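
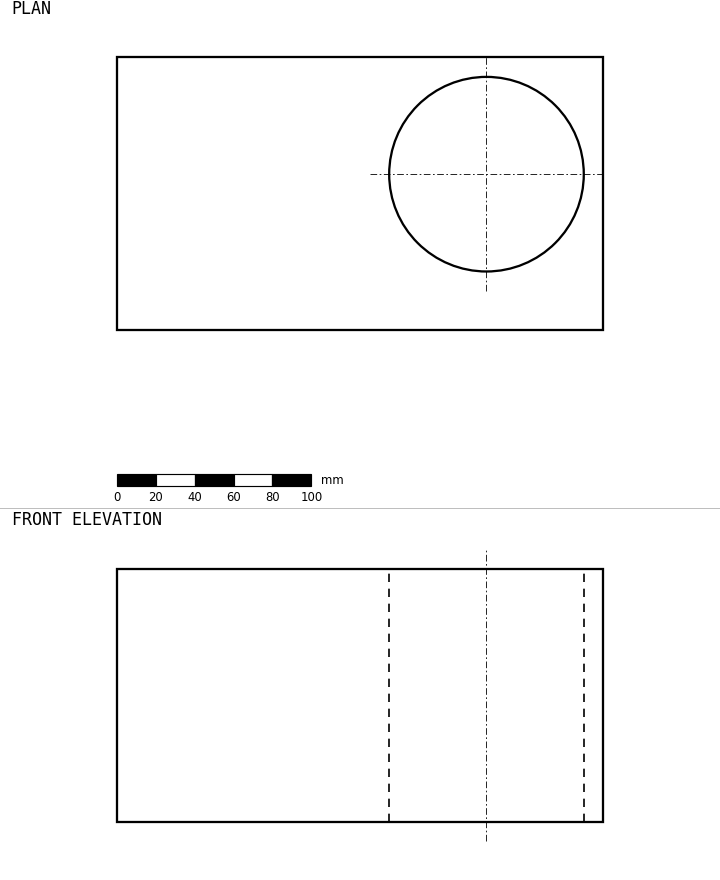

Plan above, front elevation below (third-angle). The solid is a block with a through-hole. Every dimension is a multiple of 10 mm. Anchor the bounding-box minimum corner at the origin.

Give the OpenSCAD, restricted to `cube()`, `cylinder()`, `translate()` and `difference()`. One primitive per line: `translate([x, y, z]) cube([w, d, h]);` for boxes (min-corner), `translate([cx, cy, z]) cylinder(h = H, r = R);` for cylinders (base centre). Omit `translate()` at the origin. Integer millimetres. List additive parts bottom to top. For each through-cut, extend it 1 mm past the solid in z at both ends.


difference() {
  cube([250, 140, 130]);
  translate([190, 80, -1]) cylinder(h = 132, r = 50);
}


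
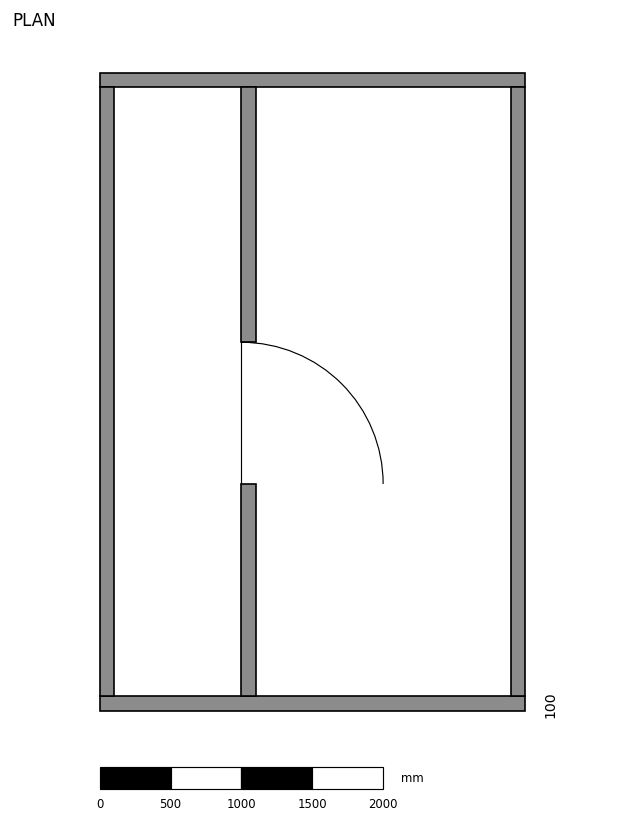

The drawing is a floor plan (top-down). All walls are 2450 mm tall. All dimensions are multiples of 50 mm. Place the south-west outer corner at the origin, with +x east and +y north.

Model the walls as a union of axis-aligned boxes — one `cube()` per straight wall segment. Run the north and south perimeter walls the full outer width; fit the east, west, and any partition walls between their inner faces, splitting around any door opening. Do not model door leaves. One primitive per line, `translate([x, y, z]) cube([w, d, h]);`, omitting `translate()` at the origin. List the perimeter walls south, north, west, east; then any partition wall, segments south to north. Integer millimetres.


cube([3000, 100, 2450]);
translate([0, 4400, 0]) cube([3000, 100, 2450]);
translate([0, 100, 0]) cube([100, 4300, 2450]);
translate([2900, 100, 0]) cube([100, 4300, 2450]);
translate([1000, 100, 0]) cube([100, 1500, 2450]);
translate([1000, 2600, 0]) cube([100, 1800, 2450]);


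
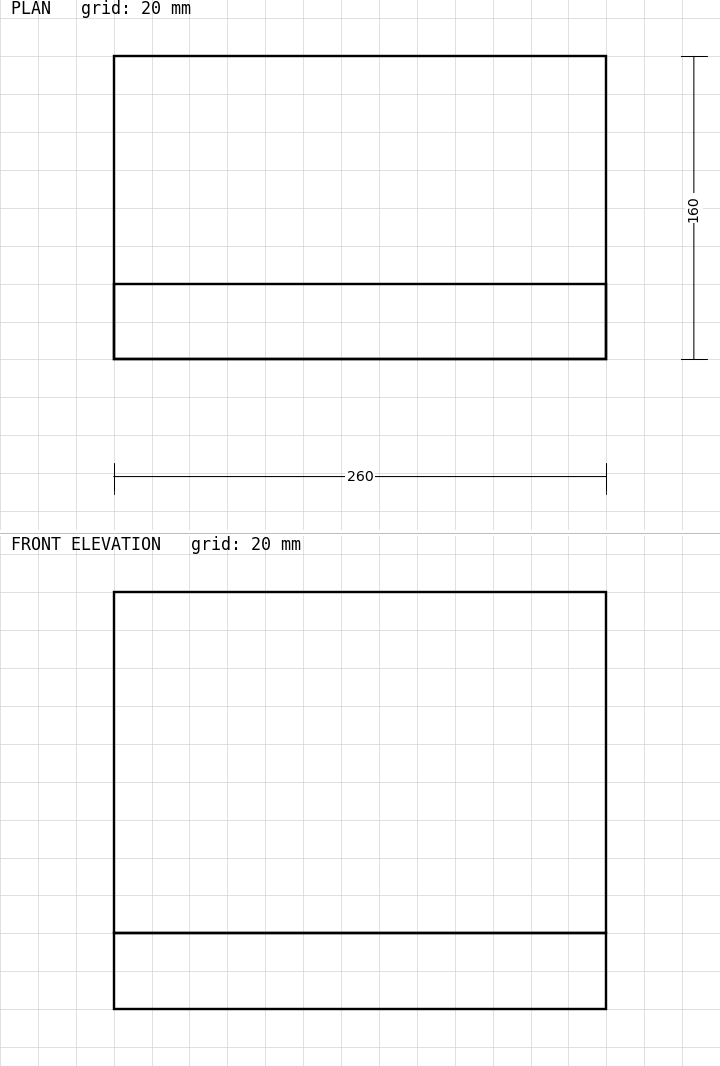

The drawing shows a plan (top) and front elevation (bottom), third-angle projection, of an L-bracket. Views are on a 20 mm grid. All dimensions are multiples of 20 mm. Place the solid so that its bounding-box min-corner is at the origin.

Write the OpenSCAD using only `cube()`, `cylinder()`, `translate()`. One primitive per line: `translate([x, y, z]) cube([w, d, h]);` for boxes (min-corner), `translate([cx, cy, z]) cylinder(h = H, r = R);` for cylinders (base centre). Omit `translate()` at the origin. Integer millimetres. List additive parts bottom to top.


cube([260, 160, 40]);
translate([0, 0, 40]) cube([260, 40, 180]);


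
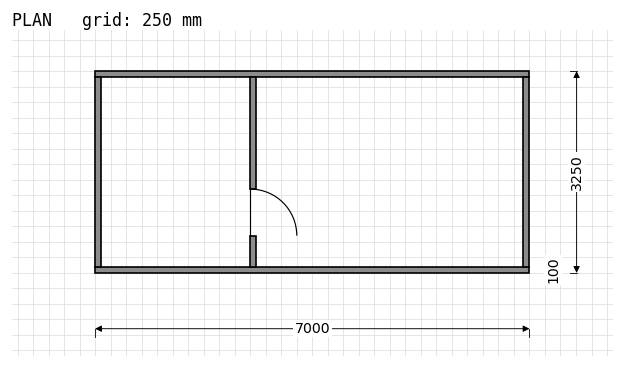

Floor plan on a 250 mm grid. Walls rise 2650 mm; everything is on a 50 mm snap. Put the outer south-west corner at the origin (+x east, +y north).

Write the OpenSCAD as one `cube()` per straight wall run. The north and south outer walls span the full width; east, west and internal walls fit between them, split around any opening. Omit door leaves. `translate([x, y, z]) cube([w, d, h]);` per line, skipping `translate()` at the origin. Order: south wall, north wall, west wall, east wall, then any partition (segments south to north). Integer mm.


cube([7000, 100, 2650]);
translate([0, 3150, 0]) cube([7000, 100, 2650]);
translate([0, 100, 0]) cube([100, 3050, 2650]);
translate([6900, 100, 0]) cube([100, 3050, 2650]);
translate([2500, 100, 0]) cube([100, 500, 2650]);
translate([2500, 1350, 0]) cube([100, 1800, 2650]);


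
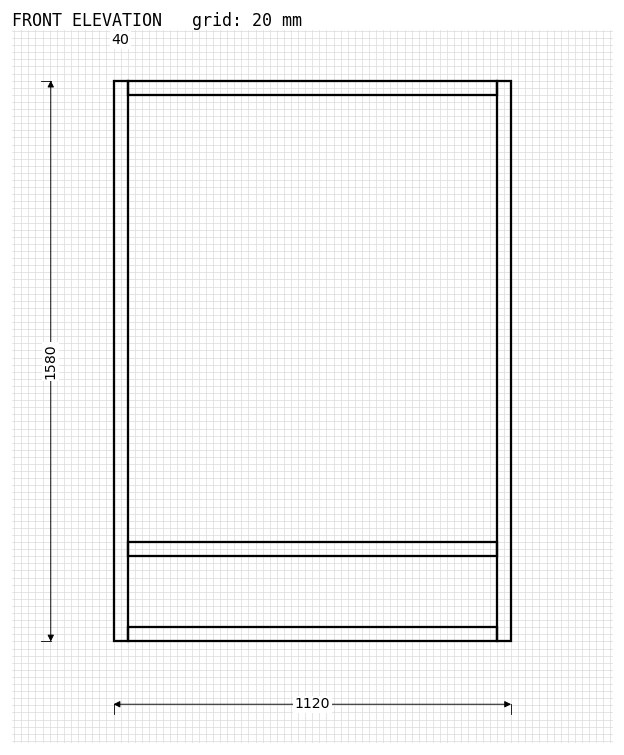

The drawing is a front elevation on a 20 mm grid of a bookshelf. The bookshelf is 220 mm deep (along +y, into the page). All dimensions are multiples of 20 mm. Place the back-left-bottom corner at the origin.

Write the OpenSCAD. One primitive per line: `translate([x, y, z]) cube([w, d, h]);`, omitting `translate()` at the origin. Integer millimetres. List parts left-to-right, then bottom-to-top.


cube([40, 220, 1580]);
translate([40, 0, 0]) cube([1040, 220, 40]);
translate([40, 0, 240]) cube([1040, 220, 40]);
translate([40, 0, 1540]) cube([1040, 220, 40]);
translate([1080, 0, 0]) cube([40, 220, 1580]);


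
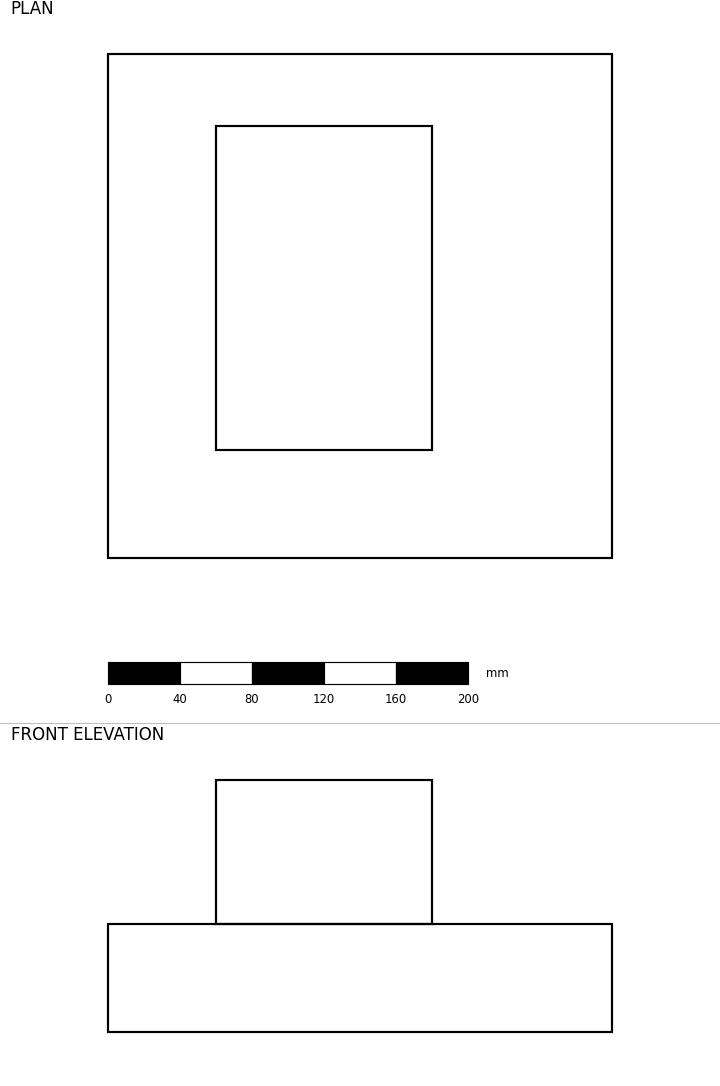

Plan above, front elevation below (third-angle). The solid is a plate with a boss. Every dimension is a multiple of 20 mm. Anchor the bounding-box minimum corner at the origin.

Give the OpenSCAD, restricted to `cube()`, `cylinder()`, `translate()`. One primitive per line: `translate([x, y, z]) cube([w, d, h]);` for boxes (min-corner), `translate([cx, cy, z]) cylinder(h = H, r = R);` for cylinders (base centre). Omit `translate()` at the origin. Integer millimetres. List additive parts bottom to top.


cube([280, 280, 60]);
translate([60, 60, 60]) cube([120, 180, 80]);


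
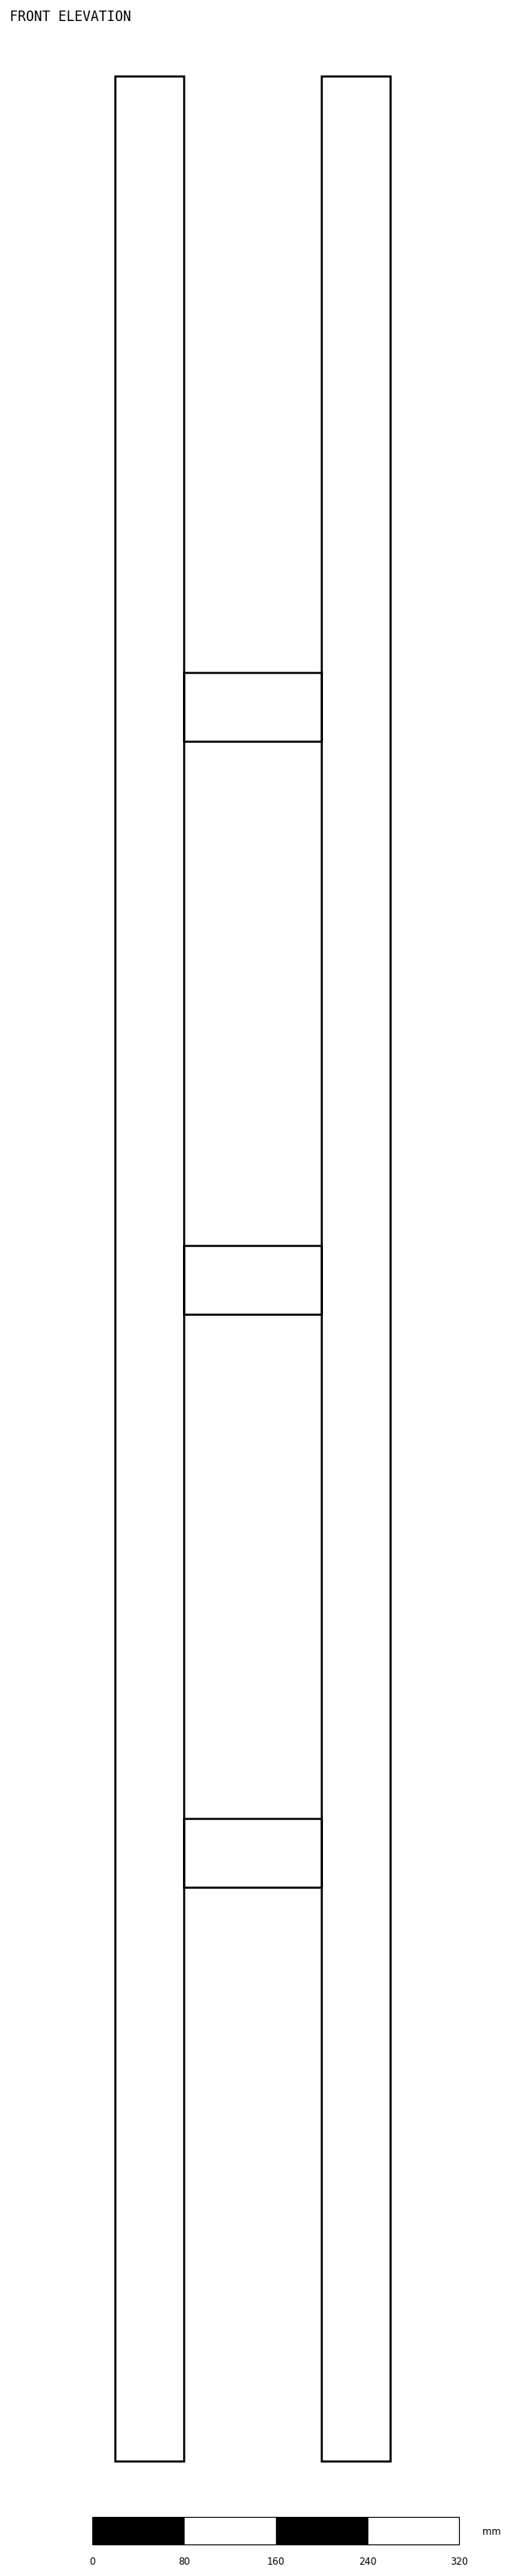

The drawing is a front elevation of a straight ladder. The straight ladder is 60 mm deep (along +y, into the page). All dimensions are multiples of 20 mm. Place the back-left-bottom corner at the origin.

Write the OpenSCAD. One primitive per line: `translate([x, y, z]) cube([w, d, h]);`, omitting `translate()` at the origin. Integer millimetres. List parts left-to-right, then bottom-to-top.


cube([60, 60, 2080]);
translate([60, 0, 500]) cube([120, 60, 60]);
translate([60, 0, 1000]) cube([120, 60, 60]);
translate([60, 0, 1500]) cube([120, 60, 60]);
translate([180, 0, 0]) cube([60, 60, 2080]);


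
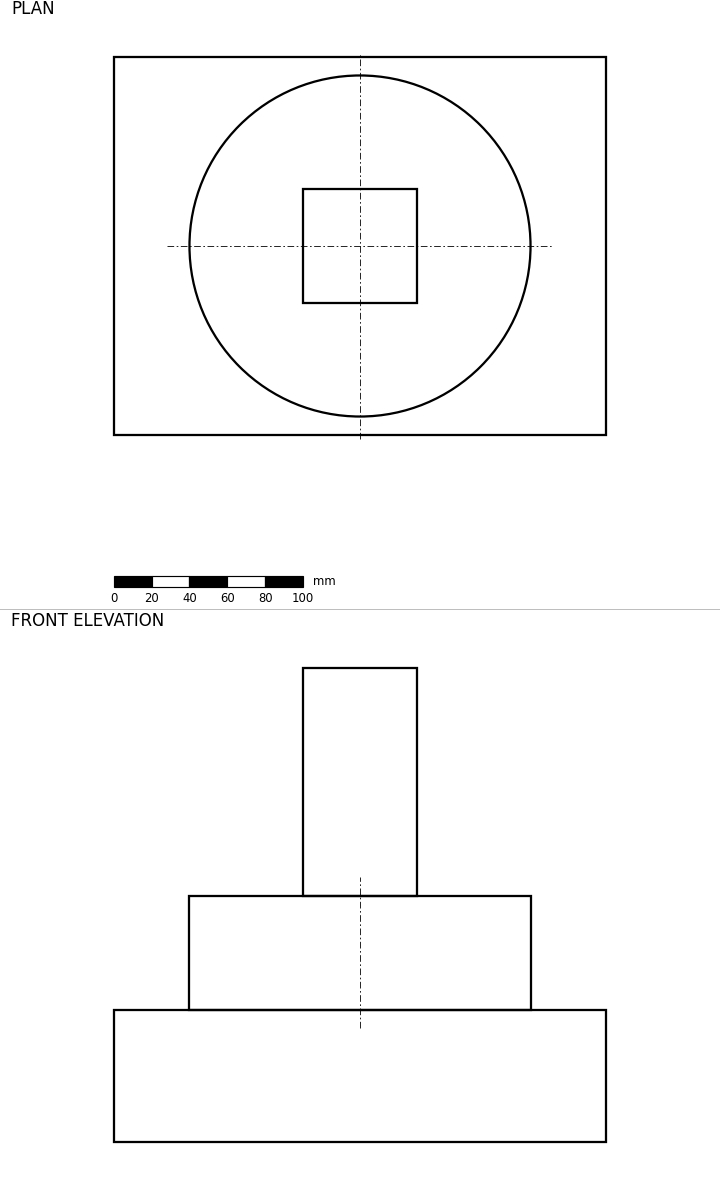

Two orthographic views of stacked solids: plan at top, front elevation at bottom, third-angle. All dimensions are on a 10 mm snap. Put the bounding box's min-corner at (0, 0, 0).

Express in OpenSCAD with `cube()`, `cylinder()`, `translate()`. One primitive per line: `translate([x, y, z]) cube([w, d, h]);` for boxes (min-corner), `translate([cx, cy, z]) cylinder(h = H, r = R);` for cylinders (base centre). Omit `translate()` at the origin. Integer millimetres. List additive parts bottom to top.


cube([260, 200, 70]);
translate([130, 100, 70]) cylinder(h = 60, r = 90);
translate([100, 70, 130]) cube([60, 60, 120]);


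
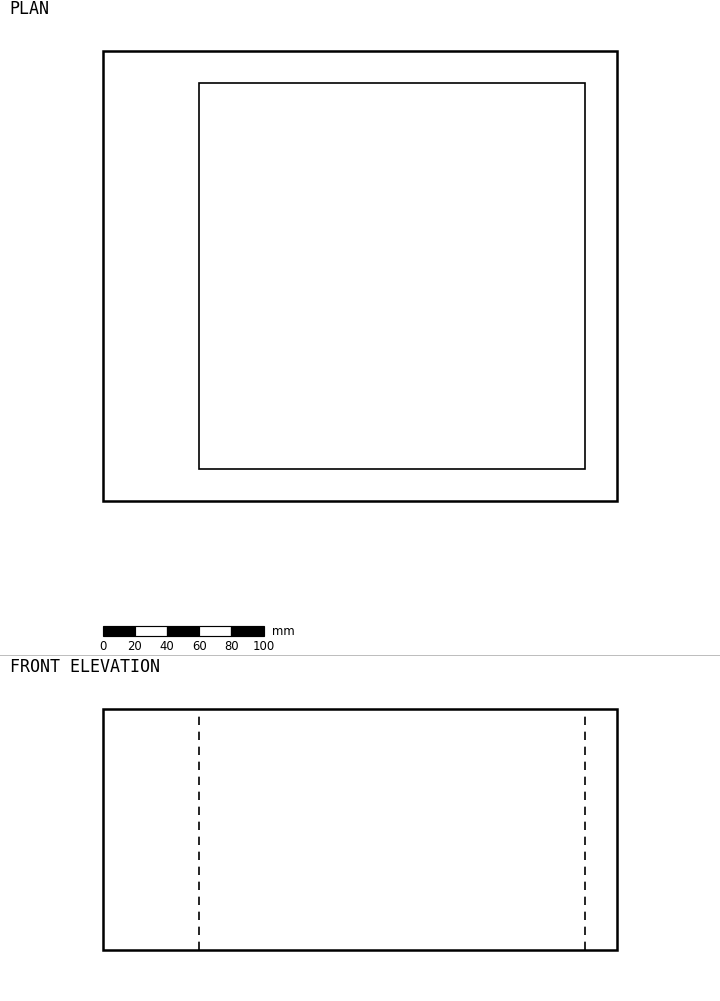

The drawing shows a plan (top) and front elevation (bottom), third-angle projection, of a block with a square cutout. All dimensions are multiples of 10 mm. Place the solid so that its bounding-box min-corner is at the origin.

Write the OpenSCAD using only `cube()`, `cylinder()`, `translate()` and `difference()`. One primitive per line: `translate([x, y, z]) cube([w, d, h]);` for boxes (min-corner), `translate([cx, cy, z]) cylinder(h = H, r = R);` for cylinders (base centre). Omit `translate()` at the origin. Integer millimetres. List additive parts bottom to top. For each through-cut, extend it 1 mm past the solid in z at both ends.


difference() {
  cube([320, 280, 150]);
  translate([60, 20, -1]) cube([240, 240, 152]);
}


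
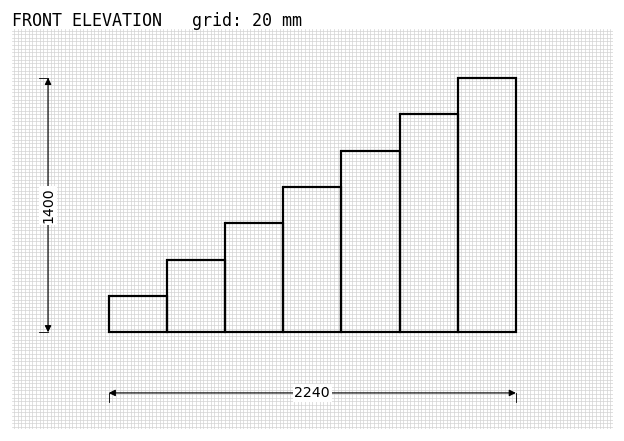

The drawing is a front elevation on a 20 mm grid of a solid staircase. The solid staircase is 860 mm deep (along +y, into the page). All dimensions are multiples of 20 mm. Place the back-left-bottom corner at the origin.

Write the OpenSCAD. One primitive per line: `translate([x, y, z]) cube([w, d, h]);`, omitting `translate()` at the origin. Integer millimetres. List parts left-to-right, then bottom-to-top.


cube([320, 860, 200]);
translate([320, 0, 0]) cube([320, 860, 400]);
translate([640, 0, 0]) cube([320, 860, 600]);
translate([960, 0, 0]) cube([320, 860, 800]);
translate([1280, 0, 0]) cube([320, 860, 1000]);
translate([1600, 0, 0]) cube([320, 860, 1200]);
translate([1920, 0, 0]) cube([320, 860, 1400]);


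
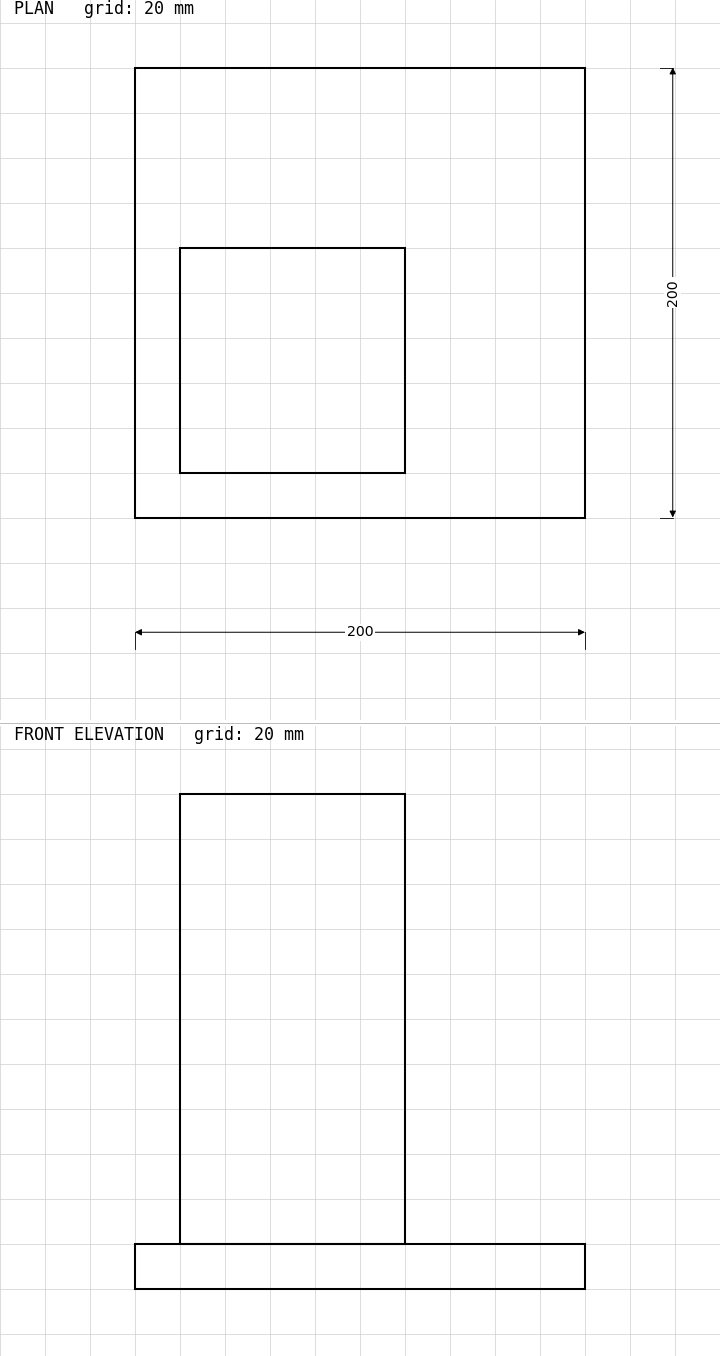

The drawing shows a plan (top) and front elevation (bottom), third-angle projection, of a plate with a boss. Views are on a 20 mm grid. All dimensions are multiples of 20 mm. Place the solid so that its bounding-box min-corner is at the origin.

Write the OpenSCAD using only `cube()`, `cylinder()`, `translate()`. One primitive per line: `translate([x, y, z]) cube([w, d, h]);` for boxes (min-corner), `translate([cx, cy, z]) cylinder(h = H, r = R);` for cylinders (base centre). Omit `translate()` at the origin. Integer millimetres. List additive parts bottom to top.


cube([200, 200, 20]);
translate([20, 20, 20]) cube([100, 100, 200]);


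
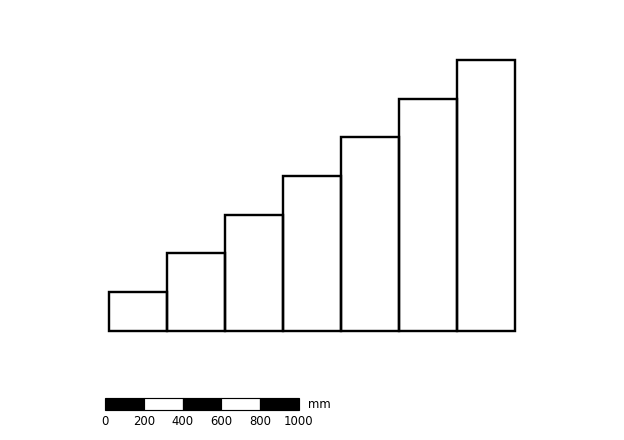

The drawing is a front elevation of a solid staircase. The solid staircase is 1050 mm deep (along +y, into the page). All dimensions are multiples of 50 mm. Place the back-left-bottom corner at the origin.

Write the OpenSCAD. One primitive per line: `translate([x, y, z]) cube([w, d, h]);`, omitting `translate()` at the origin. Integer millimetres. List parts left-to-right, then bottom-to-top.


cube([300, 1050, 200]);
translate([300, 0, 0]) cube([300, 1050, 400]);
translate([600, 0, 0]) cube([300, 1050, 600]);
translate([900, 0, 0]) cube([300, 1050, 800]);
translate([1200, 0, 0]) cube([300, 1050, 1000]);
translate([1500, 0, 0]) cube([300, 1050, 1200]);
translate([1800, 0, 0]) cube([300, 1050, 1400]);


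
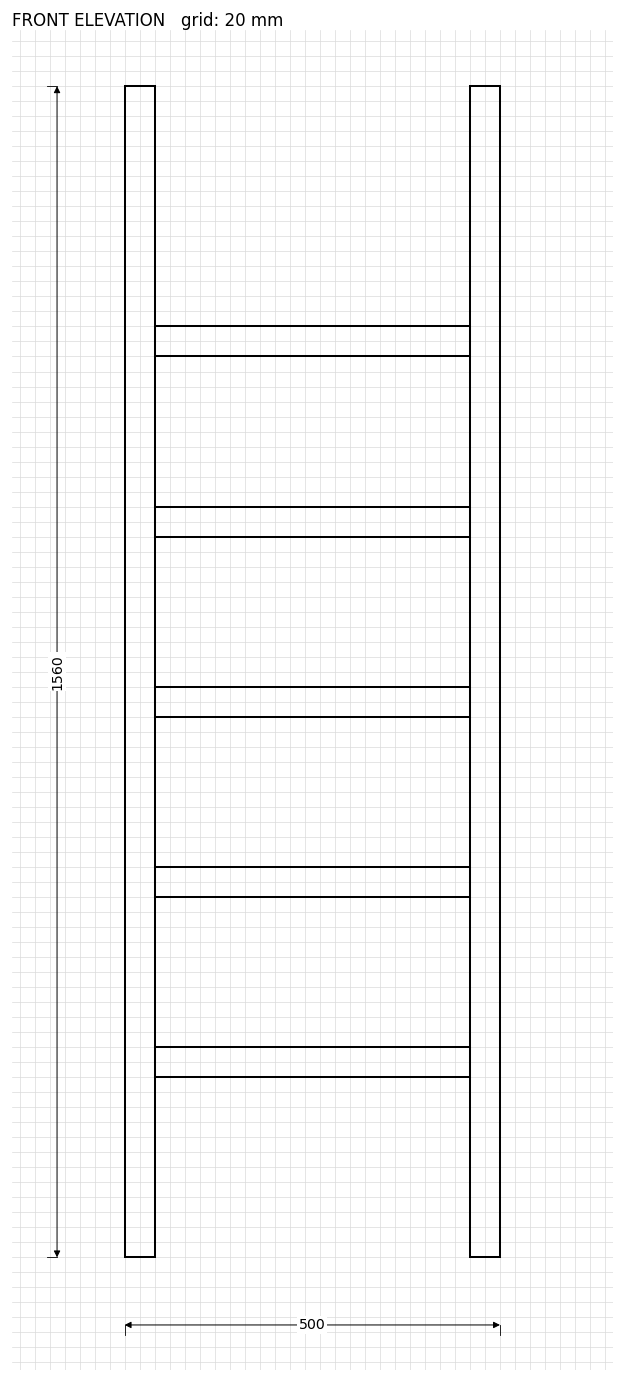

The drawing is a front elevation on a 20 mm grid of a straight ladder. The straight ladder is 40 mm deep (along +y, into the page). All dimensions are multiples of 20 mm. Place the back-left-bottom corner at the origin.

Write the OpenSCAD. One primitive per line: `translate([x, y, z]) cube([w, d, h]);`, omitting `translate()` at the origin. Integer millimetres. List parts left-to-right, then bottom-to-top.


cube([40, 40, 1560]);
translate([40, 0, 240]) cube([420, 40, 40]);
translate([40, 0, 480]) cube([420, 40, 40]);
translate([40, 0, 720]) cube([420, 40, 40]);
translate([40, 0, 960]) cube([420, 40, 40]);
translate([40, 0, 1200]) cube([420, 40, 40]);
translate([460, 0, 0]) cube([40, 40, 1560]);


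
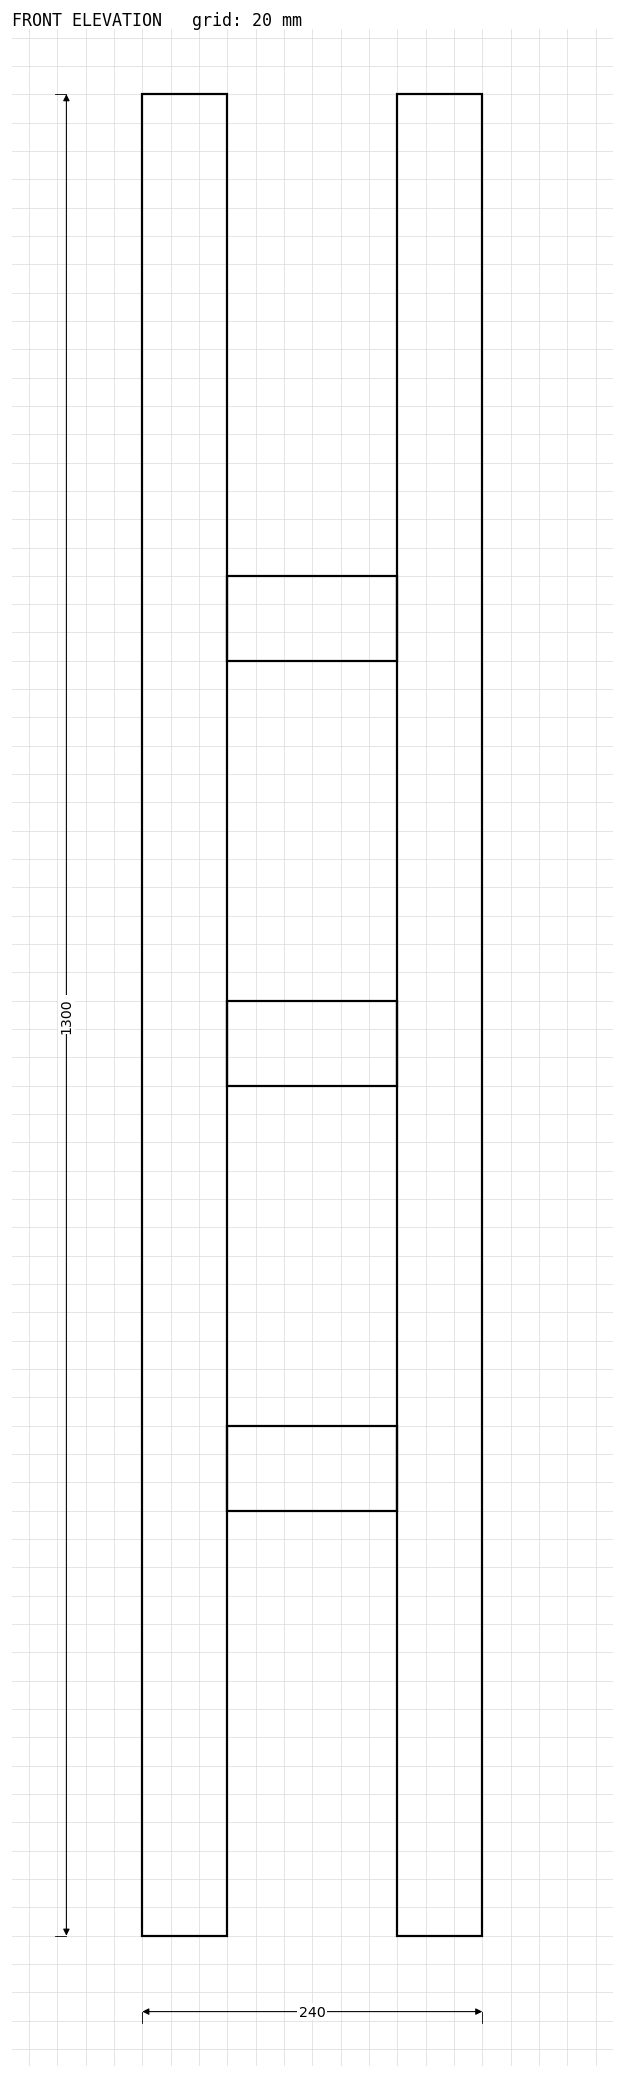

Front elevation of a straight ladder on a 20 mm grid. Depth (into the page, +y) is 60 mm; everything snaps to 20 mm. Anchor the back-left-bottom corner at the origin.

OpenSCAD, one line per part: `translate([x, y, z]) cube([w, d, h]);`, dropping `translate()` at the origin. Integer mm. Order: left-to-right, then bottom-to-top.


cube([60, 60, 1300]);
translate([60, 0, 300]) cube([120, 60, 60]);
translate([60, 0, 600]) cube([120, 60, 60]);
translate([60, 0, 900]) cube([120, 60, 60]);
translate([180, 0, 0]) cube([60, 60, 1300]);


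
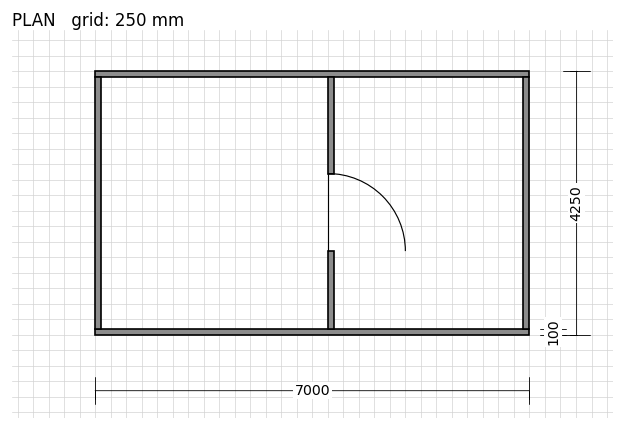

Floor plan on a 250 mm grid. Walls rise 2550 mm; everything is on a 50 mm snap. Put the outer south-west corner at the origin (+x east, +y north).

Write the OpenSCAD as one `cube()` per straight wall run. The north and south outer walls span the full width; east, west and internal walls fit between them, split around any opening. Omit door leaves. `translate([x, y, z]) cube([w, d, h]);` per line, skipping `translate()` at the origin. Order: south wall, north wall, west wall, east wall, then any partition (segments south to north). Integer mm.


cube([7000, 100, 2550]);
translate([0, 4150, 0]) cube([7000, 100, 2550]);
translate([0, 100, 0]) cube([100, 4050, 2550]);
translate([6900, 100, 0]) cube([100, 4050, 2550]);
translate([3750, 100, 0]) cube([100, 1250, 2550]);
translate([3750, 2600, 0]) cube([100, 1550, 2550]);


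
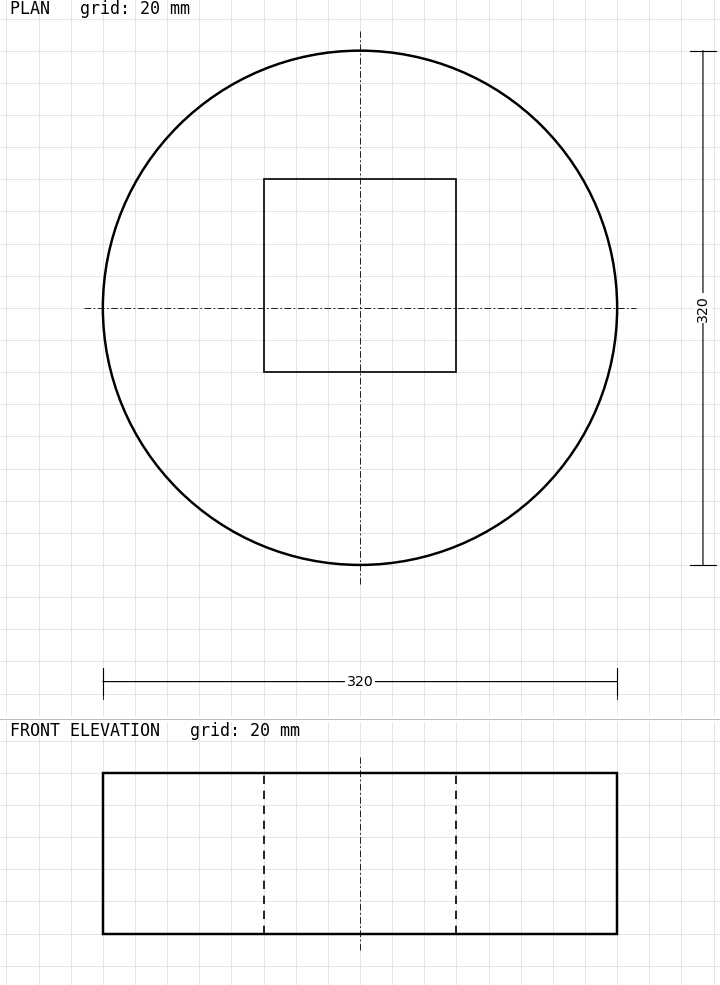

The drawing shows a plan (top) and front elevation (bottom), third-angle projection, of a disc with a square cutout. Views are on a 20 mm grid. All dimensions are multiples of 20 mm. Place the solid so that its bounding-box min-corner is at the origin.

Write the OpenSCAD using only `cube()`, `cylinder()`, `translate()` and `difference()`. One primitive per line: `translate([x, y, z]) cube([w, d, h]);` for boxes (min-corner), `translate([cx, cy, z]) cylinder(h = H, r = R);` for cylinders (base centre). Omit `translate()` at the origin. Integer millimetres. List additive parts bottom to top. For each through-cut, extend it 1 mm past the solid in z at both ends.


difference() {
  translate([160, 160, 0]) cylinder(h = 100, r = 160);
  translate([100, 120, -1]) cube([120, 120, 102]);
}


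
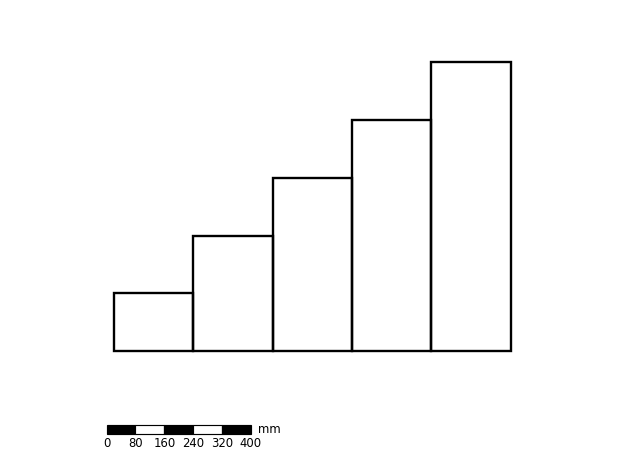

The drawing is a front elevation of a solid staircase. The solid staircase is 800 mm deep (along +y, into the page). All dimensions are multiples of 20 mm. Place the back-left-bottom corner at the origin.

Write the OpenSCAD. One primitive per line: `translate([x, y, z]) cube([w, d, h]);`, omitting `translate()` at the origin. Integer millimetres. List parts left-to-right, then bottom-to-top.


cube([220, 800, 160]);
translate([220, 0, 0]) cube([220, 800, 320]);
translate([440, 0, 0]) cube([220, 800, 480]);
translate([660, 0, 0]) cube([220, 800, 640]);
translate([880, 0, 0]) cube([220, 800, 800]);


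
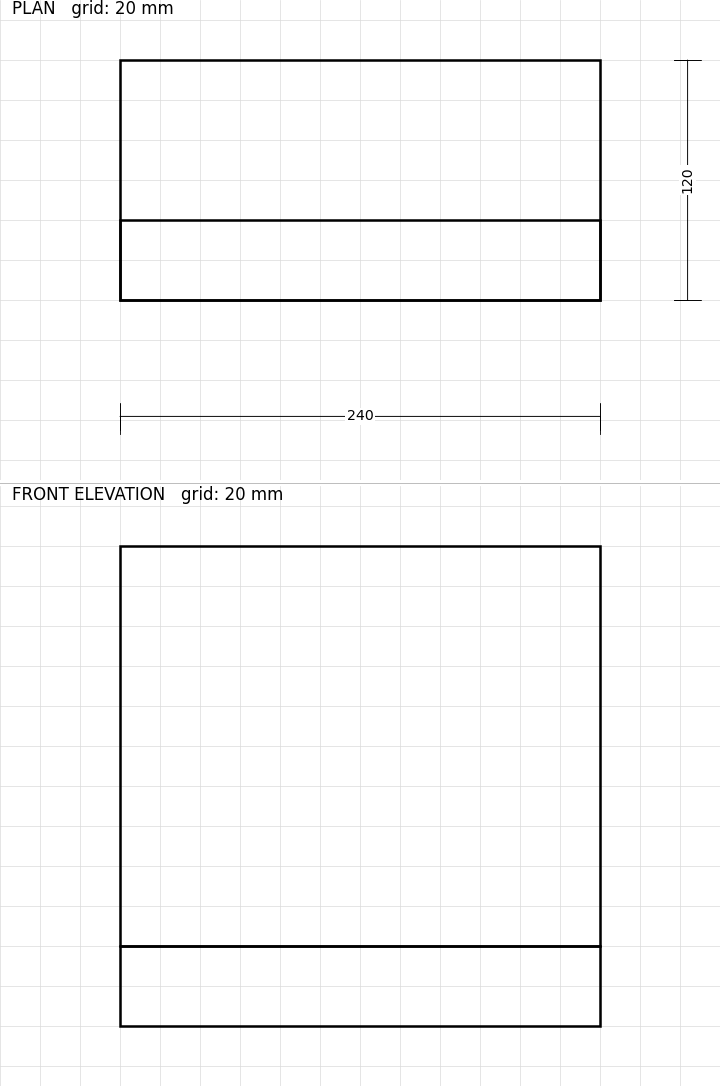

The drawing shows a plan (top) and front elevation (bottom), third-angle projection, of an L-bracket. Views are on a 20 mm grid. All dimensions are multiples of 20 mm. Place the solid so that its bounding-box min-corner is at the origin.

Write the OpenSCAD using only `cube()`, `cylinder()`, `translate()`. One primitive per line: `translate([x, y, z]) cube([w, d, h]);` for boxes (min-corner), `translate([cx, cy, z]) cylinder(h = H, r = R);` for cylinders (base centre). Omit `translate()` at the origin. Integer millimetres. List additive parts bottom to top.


cube([240, 120, 40]);
translate([0, 0, 40]) cube([240, 40, 200]);


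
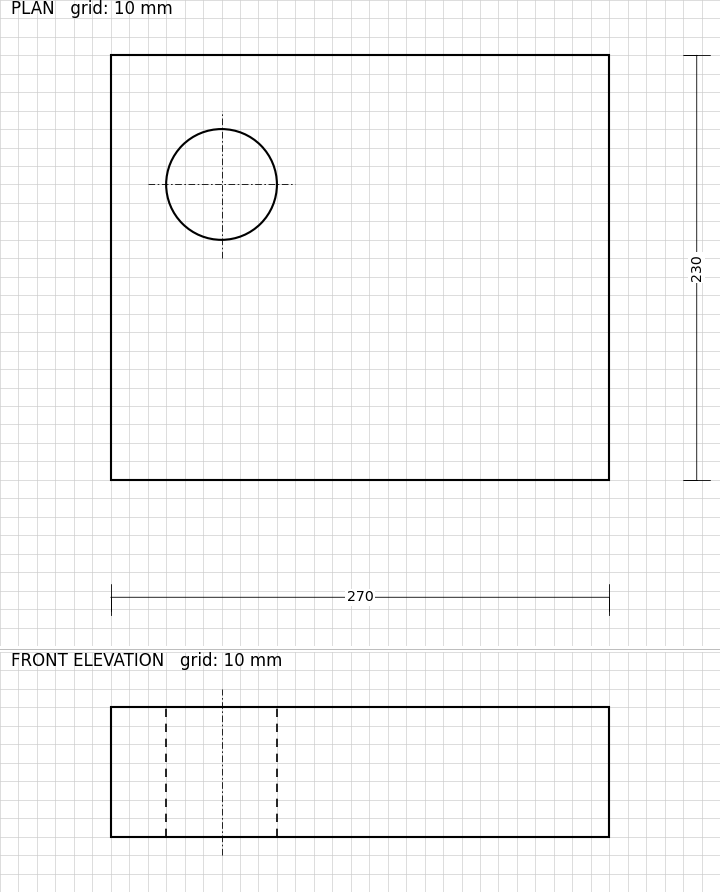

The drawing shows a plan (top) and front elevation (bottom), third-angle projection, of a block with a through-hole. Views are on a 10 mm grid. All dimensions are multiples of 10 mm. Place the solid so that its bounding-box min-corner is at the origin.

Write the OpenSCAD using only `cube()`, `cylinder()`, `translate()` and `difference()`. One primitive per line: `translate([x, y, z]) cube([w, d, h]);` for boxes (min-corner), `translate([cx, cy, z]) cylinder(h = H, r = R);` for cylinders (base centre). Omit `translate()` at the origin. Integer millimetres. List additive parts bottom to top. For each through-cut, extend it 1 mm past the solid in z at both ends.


difference() {
  cube([270, 230, 70]);
  translate([60, 160, -1]) cylinder(h = 72, r = 30);
}


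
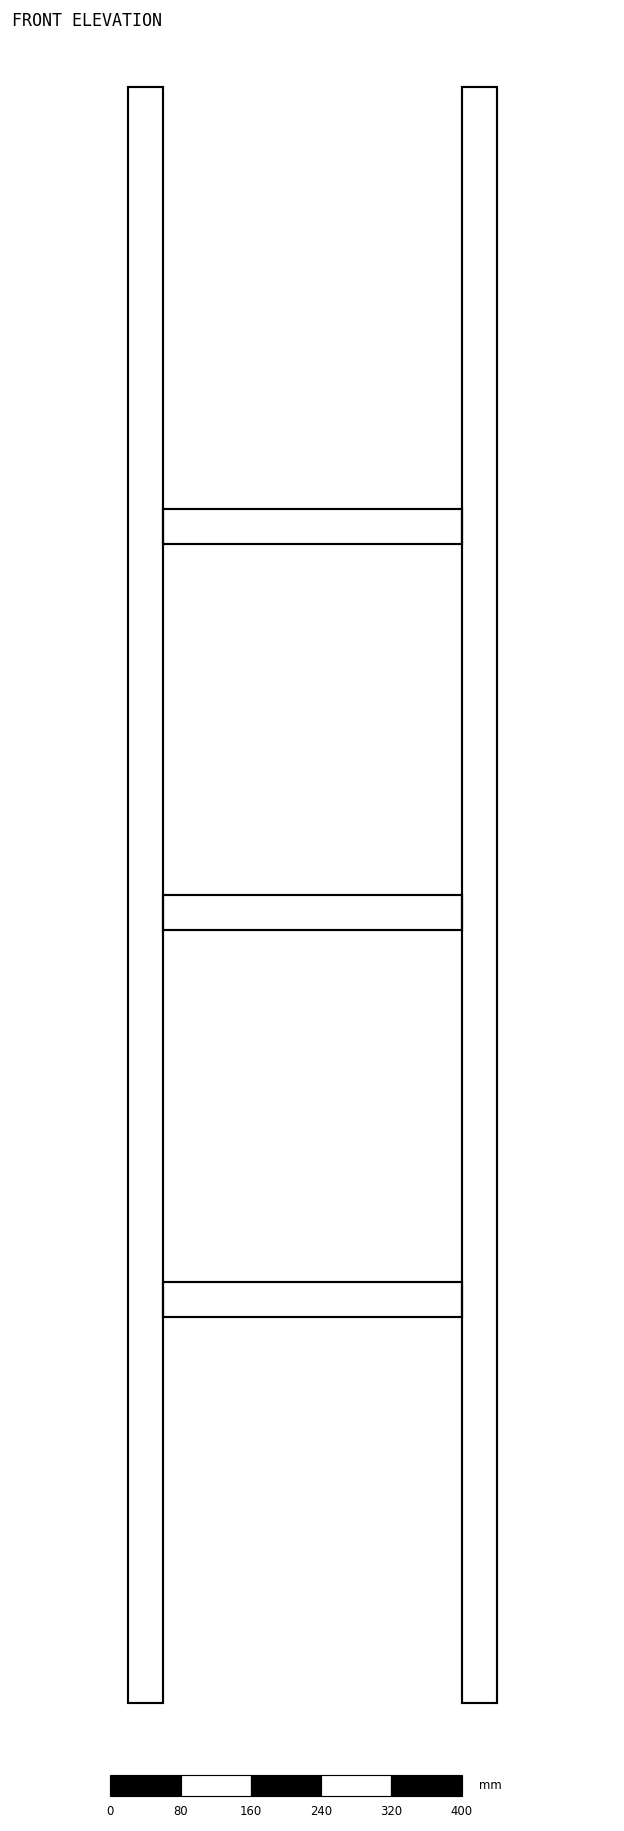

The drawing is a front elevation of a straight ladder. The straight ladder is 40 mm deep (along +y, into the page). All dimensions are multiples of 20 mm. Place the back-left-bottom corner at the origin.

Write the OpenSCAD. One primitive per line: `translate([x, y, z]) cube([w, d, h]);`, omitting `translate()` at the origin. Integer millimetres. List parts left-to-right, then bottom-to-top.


cube([40, 40, 1840]);
translate([40, 0, 440]) cube([340, 40, 40]);
translate([40, 0, 880]) cube([340, 40, 40]);
translate([40, 0, 1320]) cube([340, 40, 40]);
translate([380, 0, 0]) cube([40, 40, 1840]);


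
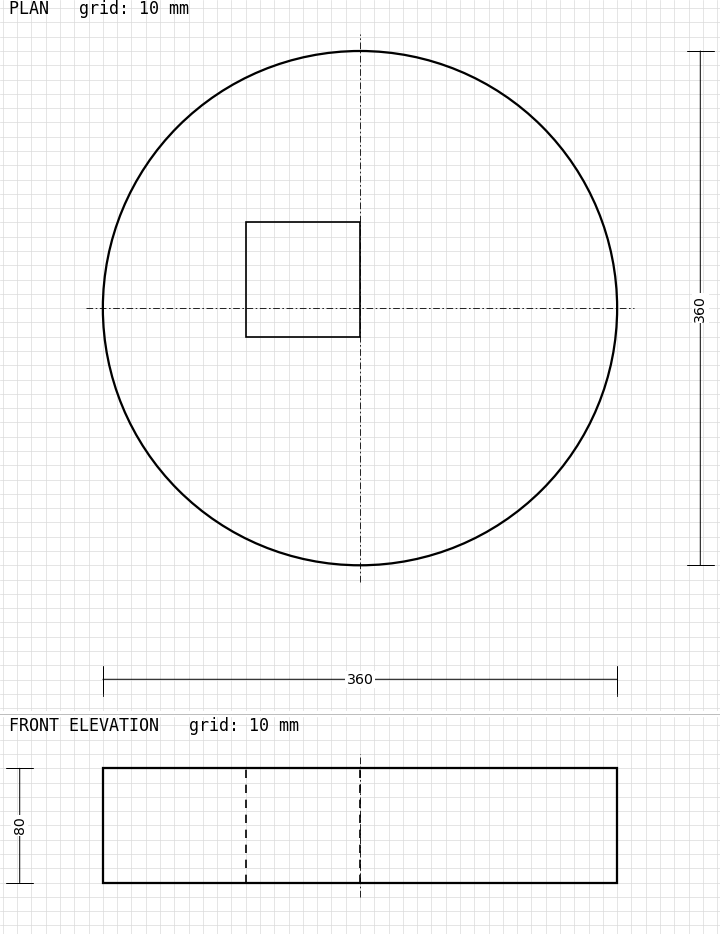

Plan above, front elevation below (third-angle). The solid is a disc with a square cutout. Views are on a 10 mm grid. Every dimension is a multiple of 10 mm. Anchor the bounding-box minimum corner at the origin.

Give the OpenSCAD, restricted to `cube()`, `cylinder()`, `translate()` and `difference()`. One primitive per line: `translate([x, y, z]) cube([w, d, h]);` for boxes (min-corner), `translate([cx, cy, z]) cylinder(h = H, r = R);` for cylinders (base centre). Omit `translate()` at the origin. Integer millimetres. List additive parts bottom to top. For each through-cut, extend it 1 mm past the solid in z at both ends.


difference() {
  translate([180, 180, 0]) cylinder(h = 80, r = 180);
  translate([100, 160, -1]) cube([80, 80, 82]);
}


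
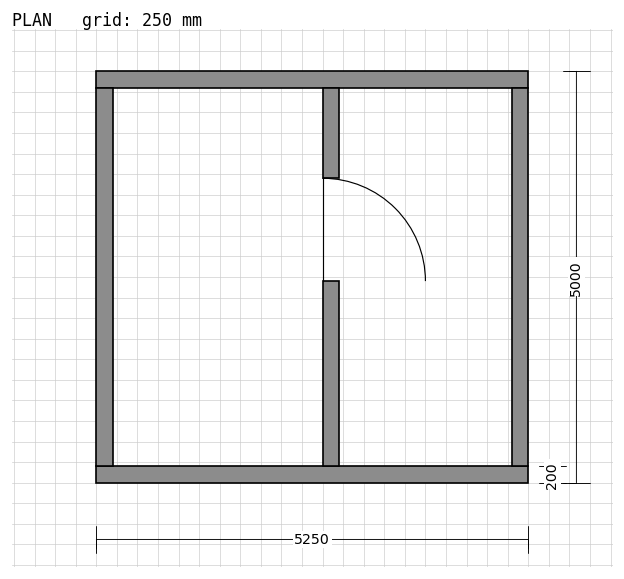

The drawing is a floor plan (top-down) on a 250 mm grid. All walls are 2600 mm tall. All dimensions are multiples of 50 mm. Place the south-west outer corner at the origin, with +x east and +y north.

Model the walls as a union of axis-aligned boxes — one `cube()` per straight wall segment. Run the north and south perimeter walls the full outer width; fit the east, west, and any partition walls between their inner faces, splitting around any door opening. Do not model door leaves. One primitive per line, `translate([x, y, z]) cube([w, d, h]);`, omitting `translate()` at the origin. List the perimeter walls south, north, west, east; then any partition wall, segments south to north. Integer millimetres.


cube([5250, 200, 2600]);
translate([0, 4800, 0]) cube([5250, 200, 2600]);
translate([0, 200, 0]) cube([200, 4600, 2600]);
translate([5050, 200, 0]) cube([200, 4600, 2600]);
translate([2750, 200, 0]) cube([200, 2250, 2600]);
translate([2750, 3700, 0]) cube([200, 1100, 2600]);


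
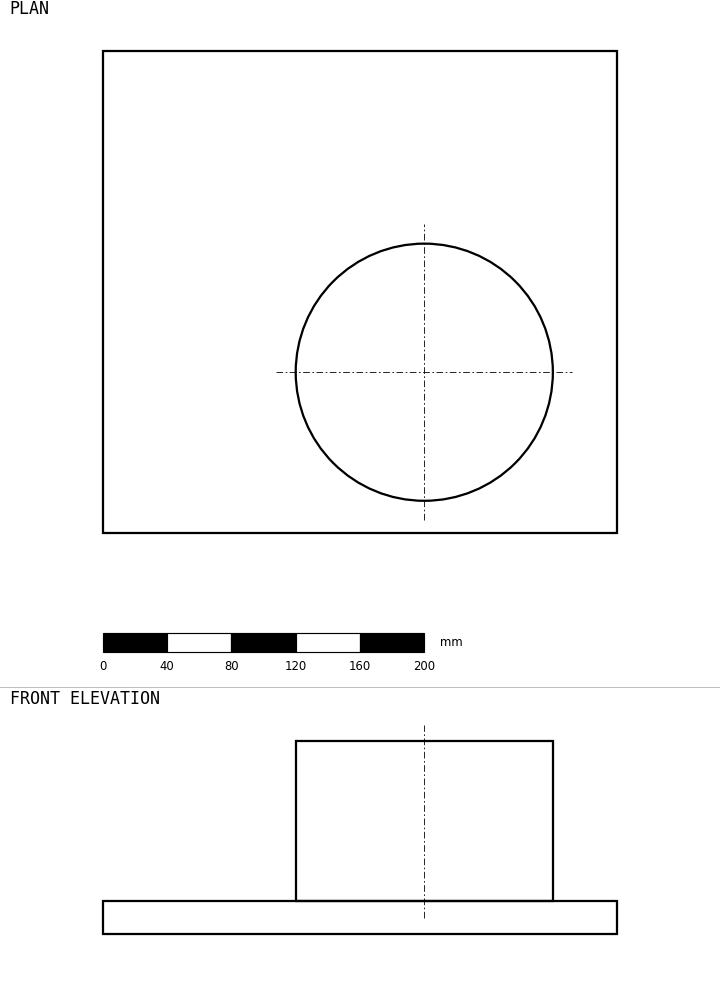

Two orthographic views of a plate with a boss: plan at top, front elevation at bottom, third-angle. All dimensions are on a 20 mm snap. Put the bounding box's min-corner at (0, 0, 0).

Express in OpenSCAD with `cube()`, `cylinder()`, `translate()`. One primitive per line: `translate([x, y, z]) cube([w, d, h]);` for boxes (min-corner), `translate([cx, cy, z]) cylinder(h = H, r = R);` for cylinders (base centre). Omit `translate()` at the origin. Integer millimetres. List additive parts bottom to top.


cube([320, 300, 20]);
translate([200, 100, 20]) cylinder(h = 100, r = 80);


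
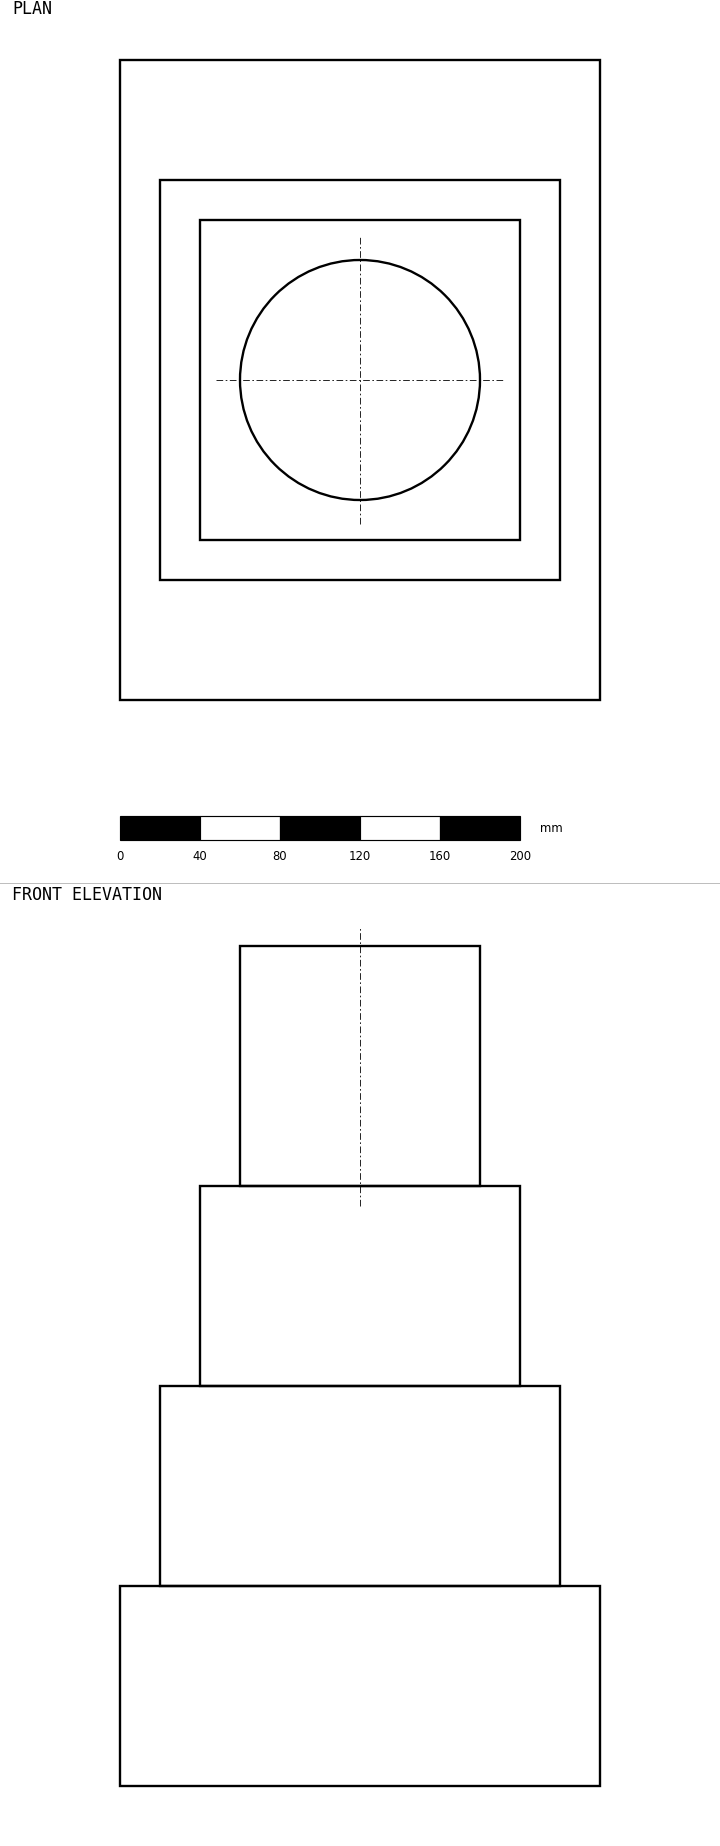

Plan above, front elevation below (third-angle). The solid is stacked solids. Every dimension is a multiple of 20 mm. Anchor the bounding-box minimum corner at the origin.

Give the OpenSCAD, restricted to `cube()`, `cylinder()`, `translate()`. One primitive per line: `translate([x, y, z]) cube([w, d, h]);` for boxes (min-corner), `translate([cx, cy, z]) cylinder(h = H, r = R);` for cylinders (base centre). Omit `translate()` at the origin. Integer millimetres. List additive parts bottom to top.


cube([240, 320, 100]);
translate([20, 60, 100]) cube([200, 200, 100]);
translate([40, 80, 200]) cube([160, 160, 100]);
translate([120, 160, 300]) cylinder(h = 120, r = 60);


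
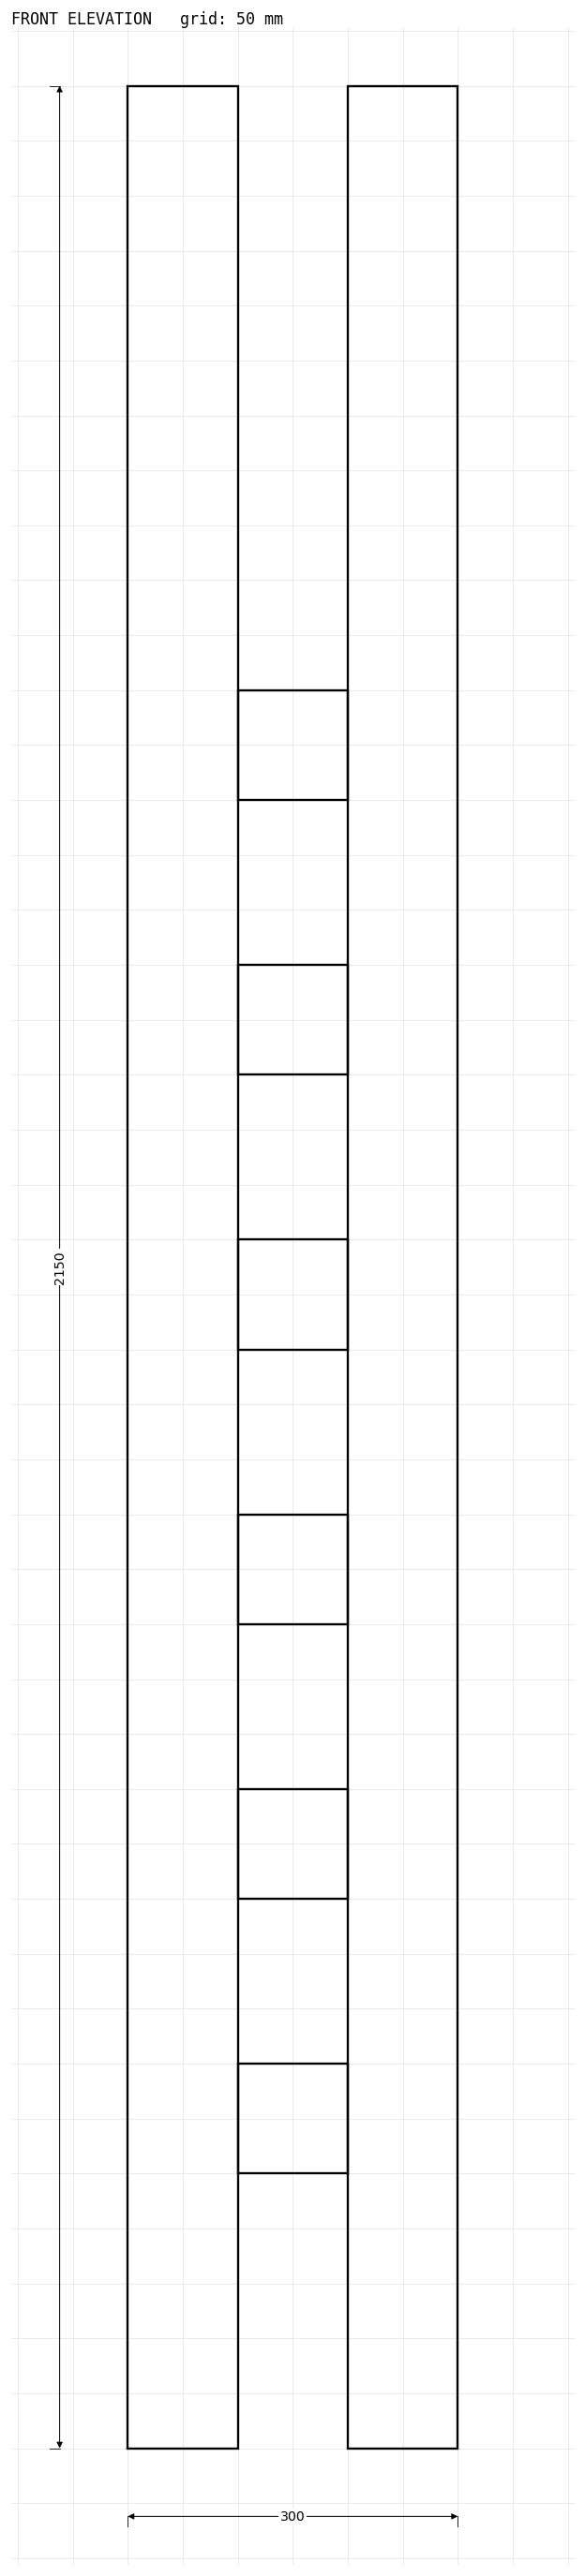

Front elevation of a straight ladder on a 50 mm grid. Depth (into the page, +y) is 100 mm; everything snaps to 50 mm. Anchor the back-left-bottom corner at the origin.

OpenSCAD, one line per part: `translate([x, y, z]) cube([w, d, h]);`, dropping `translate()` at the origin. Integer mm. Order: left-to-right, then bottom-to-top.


cube([100, 100, 2150]);
translate([100, 0, 250]) cube([100, 100, 100]);
translate([100, 0, 500]) cube([100, 100, 100]);
translate([100, 0, 750]) cube([100, 100, 100]);
translate([100, 0, 1000]) cube([100, 100, 100]);
translate([100, 0, 1250]) cube([100, 100, 100]);
translate([100, 0, 1500]) cube([100, 100, 100]);
translate([200, 0, 0]) cube([100, 100, 2150]);


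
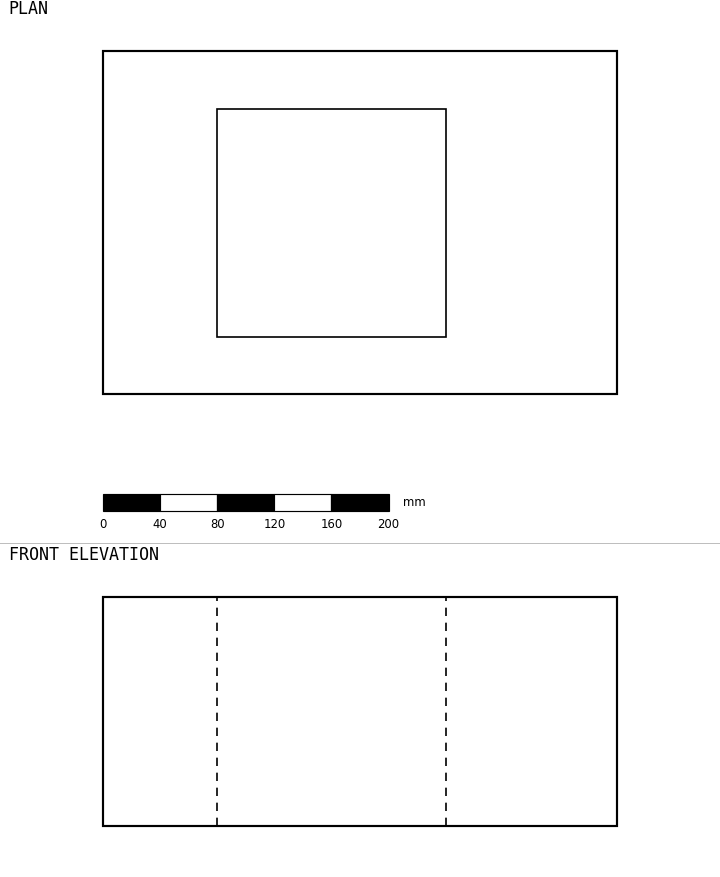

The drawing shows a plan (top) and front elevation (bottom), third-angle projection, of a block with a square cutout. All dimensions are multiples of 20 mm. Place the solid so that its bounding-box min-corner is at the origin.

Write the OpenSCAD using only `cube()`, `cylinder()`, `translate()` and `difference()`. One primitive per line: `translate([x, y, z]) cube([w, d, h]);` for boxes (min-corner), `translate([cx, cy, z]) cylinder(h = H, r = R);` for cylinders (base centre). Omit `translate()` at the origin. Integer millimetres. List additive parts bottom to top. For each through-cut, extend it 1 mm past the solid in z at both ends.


difference() {
  cube([360, 240, 160]);
  translate([80, 40, -1]) cube([160, 160, 162]);
}


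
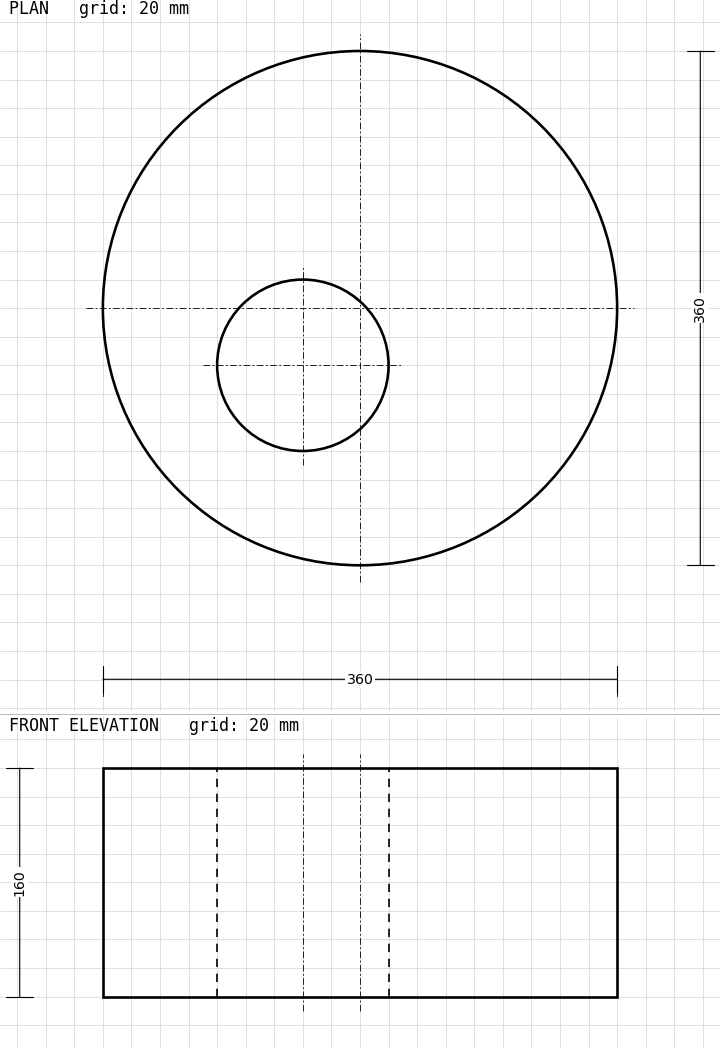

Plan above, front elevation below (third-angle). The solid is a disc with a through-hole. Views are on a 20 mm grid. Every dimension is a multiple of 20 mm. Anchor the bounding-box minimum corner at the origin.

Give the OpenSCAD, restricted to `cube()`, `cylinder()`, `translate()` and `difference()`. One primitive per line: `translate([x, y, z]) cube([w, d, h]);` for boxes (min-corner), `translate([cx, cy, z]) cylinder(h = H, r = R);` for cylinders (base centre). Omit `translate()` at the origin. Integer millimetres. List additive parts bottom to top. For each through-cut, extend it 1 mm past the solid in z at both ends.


difference() {
  translate([180, 180, 0]) cylinder(h = 160, r = 180);
  translate([140, 140, -1]) cylinder(h = 162, r = 60);
}


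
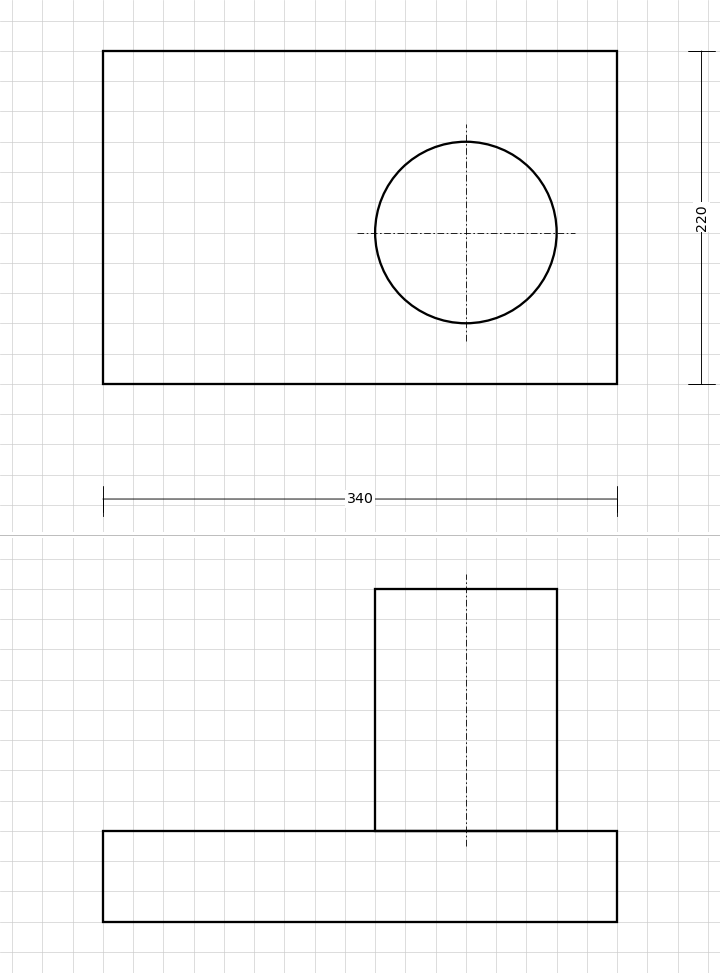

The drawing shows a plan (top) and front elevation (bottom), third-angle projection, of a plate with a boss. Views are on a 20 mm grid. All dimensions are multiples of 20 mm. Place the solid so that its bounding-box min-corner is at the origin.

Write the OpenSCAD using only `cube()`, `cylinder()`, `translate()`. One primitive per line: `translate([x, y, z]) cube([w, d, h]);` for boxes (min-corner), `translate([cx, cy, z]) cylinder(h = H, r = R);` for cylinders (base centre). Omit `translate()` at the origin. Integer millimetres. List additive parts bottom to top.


cube([340, 220, 60]);
translate([240, 100, 60]) cylinder(h = 160, r = 60);


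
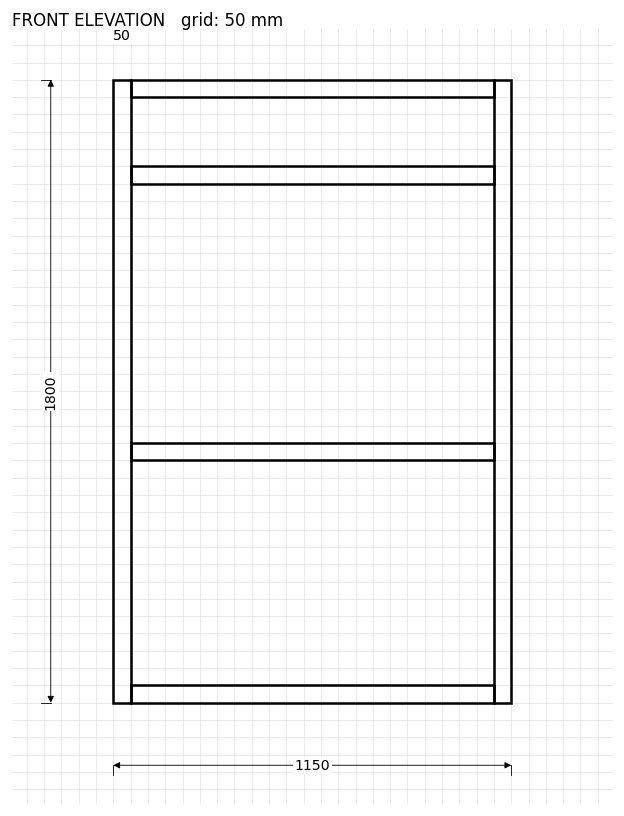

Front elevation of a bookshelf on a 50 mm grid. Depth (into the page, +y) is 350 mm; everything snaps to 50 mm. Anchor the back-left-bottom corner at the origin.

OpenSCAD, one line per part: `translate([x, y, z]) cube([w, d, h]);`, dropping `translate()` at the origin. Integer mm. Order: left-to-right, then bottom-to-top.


cube([50, 350, 1800]);
translate([50, 0, 0]) cube([1050, 350, 50]);
translate([50, 0, 700]) cube([1050, 350, 50]);
translate([50, 0, 1500]) cube([1050, 350, 50]);
translate([50, 0, 1750]) cube([1050, 350, 50]);
translate([1100, 0, 0]) cube([50, 350, 1800]);


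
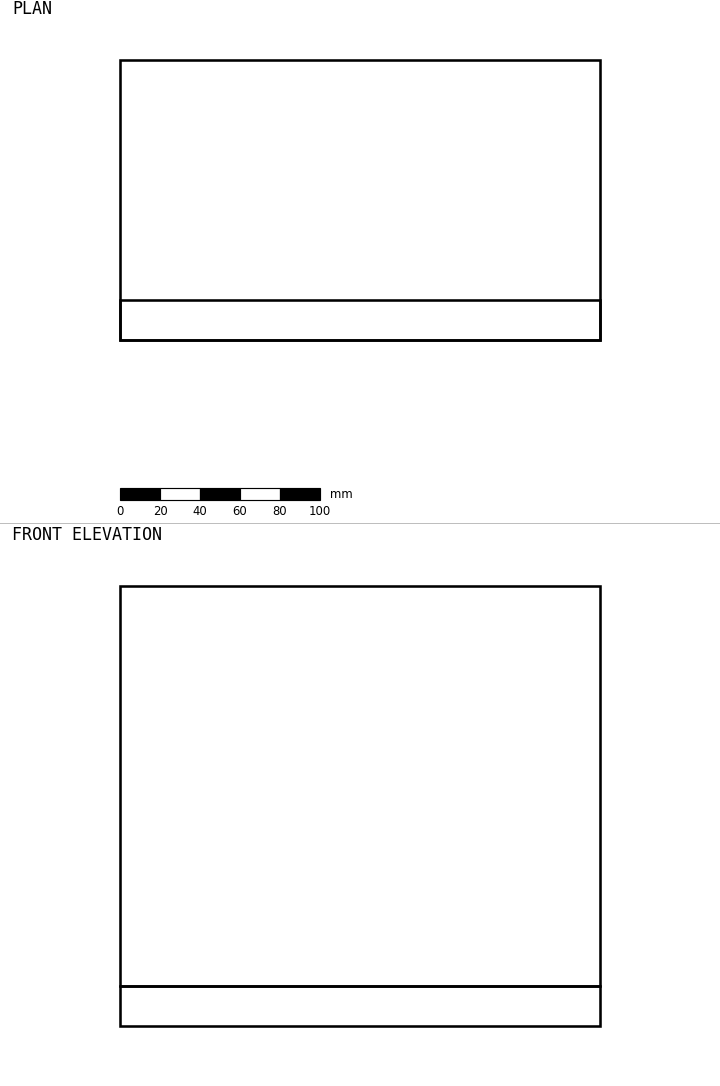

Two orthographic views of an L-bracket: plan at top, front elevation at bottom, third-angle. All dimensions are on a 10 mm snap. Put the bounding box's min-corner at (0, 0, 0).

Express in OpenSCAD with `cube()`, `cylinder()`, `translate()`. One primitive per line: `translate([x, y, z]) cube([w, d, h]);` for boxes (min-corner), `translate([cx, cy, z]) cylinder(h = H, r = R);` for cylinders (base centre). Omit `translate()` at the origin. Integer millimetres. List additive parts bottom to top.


cube([240, 140, 20]);
translate([0, 0, 20]) cube([240, 20, 200]);


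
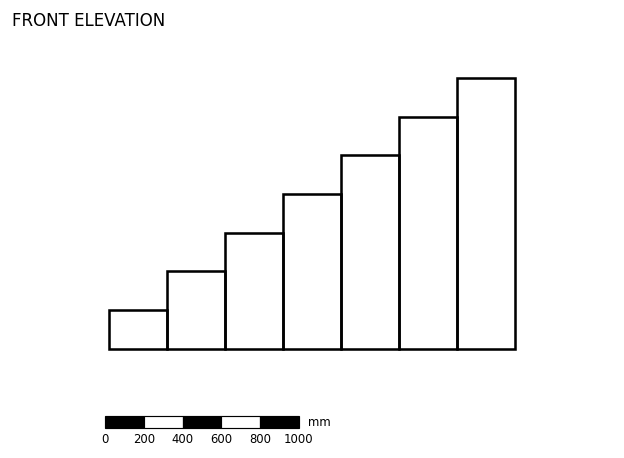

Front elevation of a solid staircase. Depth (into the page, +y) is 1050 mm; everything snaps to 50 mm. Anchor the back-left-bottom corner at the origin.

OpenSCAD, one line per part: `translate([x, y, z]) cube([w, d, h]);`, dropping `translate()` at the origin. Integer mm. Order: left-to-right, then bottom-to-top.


cube([300, 1050, 200]);
translate([300, 0, 0]) cube([300, 1050, 400]);
translate([600, 0, 0]) cube([300, 1050, 600]);
translate([900, 0, 0]) cube([300, 1050, 800]);
translate([1200, 0, 0]) cube([300, 1050, 1000]);
translate([1500, 0, 0]) cube([300, 1050, 1200]);
translate([1800, 0, 0]) cube([300, 1050, 1400]);


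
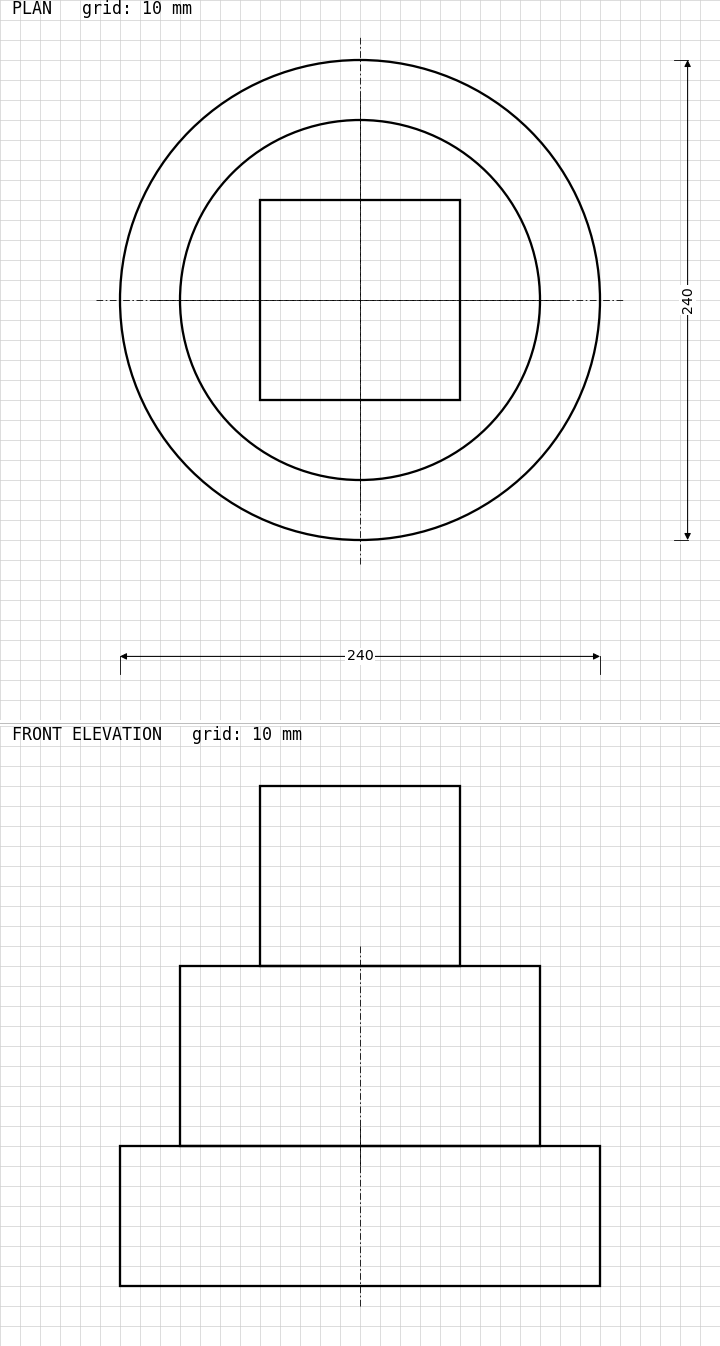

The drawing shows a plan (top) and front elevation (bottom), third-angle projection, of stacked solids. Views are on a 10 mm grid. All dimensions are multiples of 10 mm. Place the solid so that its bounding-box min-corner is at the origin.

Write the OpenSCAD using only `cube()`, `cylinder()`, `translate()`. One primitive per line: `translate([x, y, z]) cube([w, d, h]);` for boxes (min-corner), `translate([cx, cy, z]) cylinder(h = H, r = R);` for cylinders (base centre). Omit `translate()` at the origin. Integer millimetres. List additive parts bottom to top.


translate([120, 120, 0]) cylinder(h = 70, r = 120);
translate([120, 120, 70]) cylinder(h = 90, r = 90);
translate([70, 70, 160]) cube([100, 100, 90]);
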